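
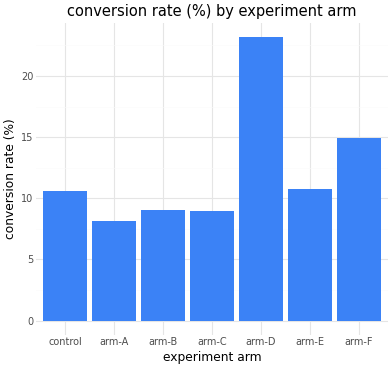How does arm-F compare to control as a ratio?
≈ 1.4×

arm-F ≈ 14, control ≈ 10; 14/10 ≈ 1.4.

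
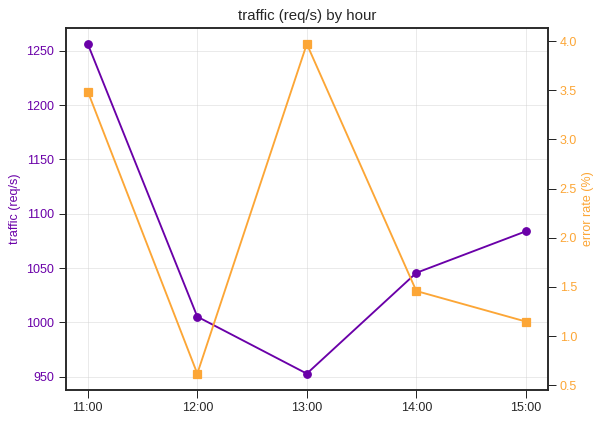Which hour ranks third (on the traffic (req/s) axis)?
Top 4 (on the traffic (req/s) axis): 11:00 ≈ 1250, 15:00 ≈ 1100, 14:00 ≈ 1050, 12:00 ≈ 1000.

14:00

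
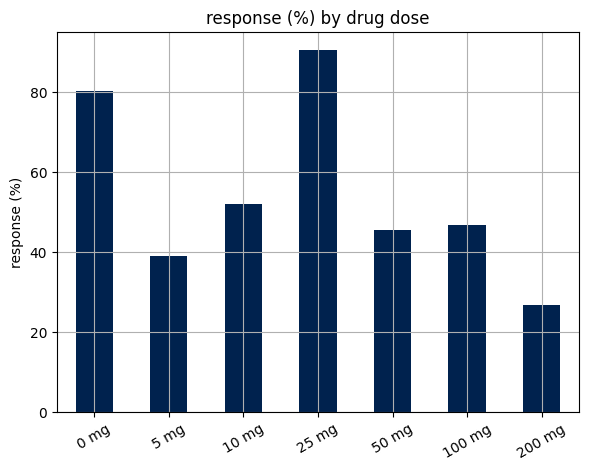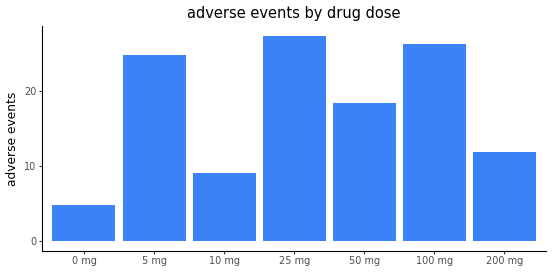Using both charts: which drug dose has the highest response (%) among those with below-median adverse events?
Chart 2 median adverse events ≈ 20; below-median drug doses: 0 mg, 10 mg, 200 mg. Among those, 0 mg has the highest response (%) (≈ 80).

0 mg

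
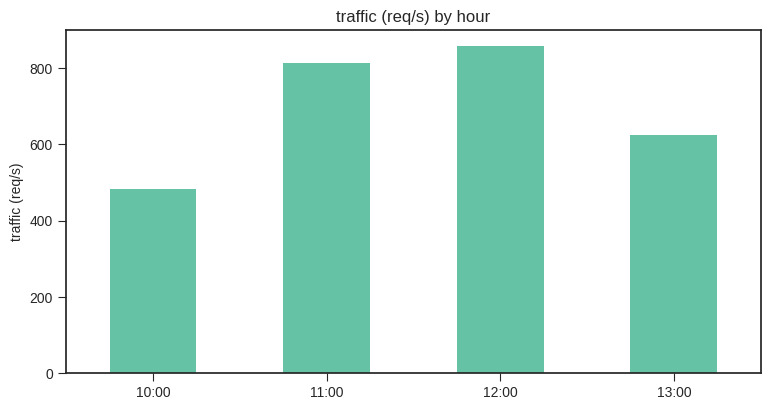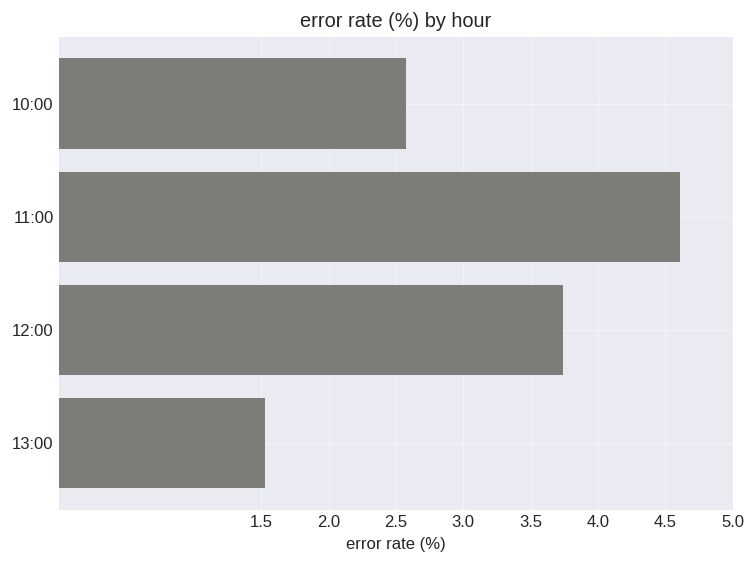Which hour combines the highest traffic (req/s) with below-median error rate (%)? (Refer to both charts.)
13:00

Chart 2 median error rate (%) ≈ 3; below-median hours: 10:00, 13:00. Among those, 13:00 has the highest traffic (req/s) (≈ 600).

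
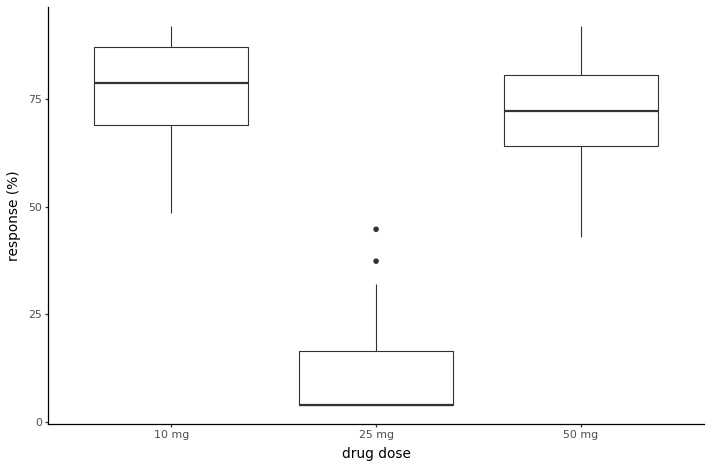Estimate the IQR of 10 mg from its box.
≈ 20

Q3 ≈ 90, Q1 ≈ 70; IQR ≈ 20.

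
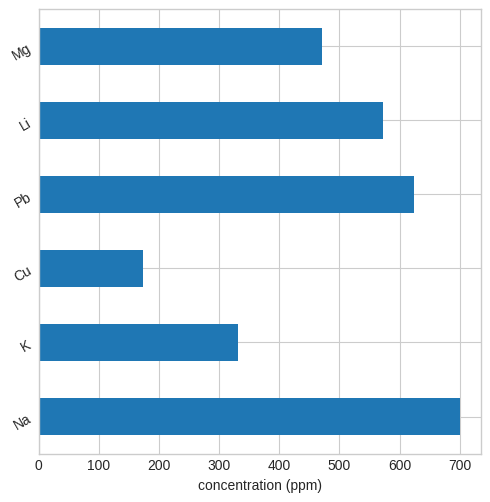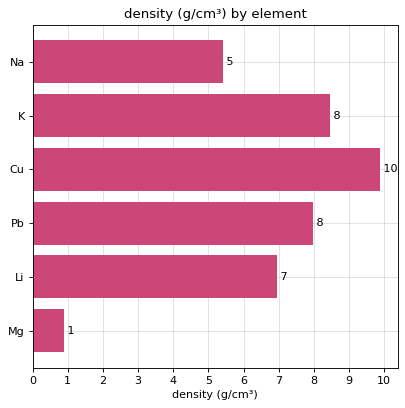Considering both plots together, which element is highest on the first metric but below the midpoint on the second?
Chart 2 median density (g/cm³) ≈ 7; below-median elements: Na, Li, Mg. Among those, Na has the highest concentration (ppm) (≈ 700).

Na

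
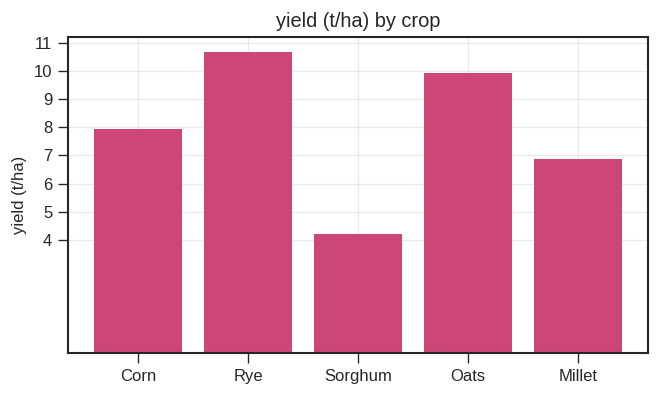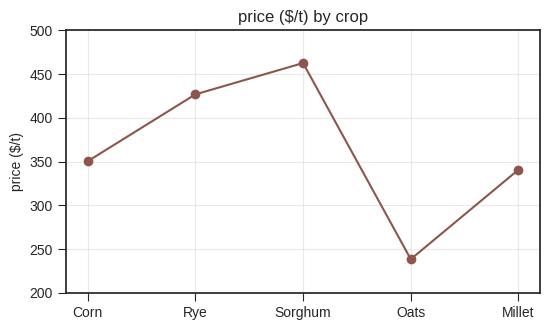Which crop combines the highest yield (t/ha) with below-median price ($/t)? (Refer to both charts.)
Oats

Chart 2 median price ($/t) ≈ 350; below-median crops: Oats, Millet. Among those, Oats has the highest yield (t/ha) (≈ 10).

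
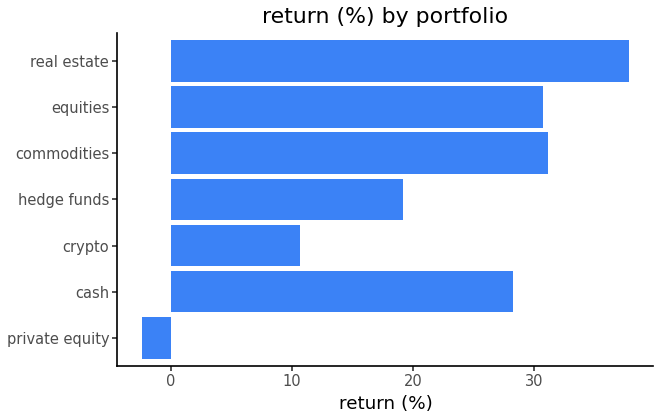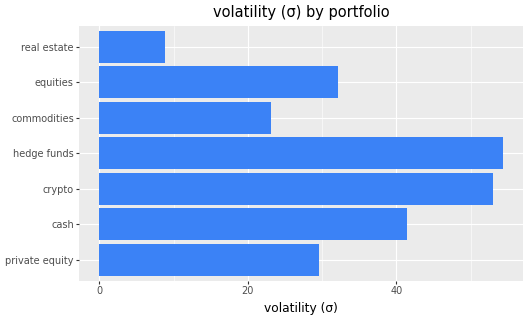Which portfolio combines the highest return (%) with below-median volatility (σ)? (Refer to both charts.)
real estate

Chart 2 median volatility (σ) ≈ 30; below-median portfolios: private equity, commodities, real estate. Among those, real estate has the highest return (%) (≈ 40).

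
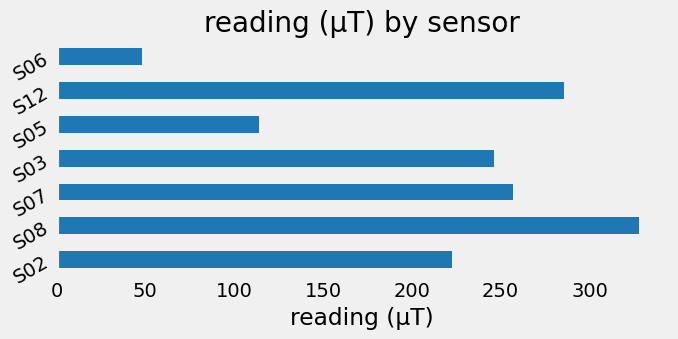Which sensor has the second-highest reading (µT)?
S12

Top 3: S08 ≈ 350, S12 ≈ 300, S07 ≈ 250.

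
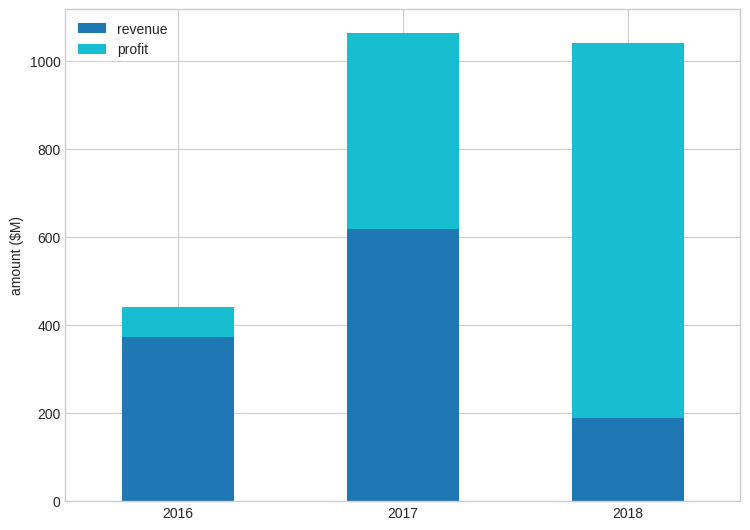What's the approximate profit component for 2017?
profit top ≈ 1100, bottom ≈ 600; segment ≈ 500.

≈ 500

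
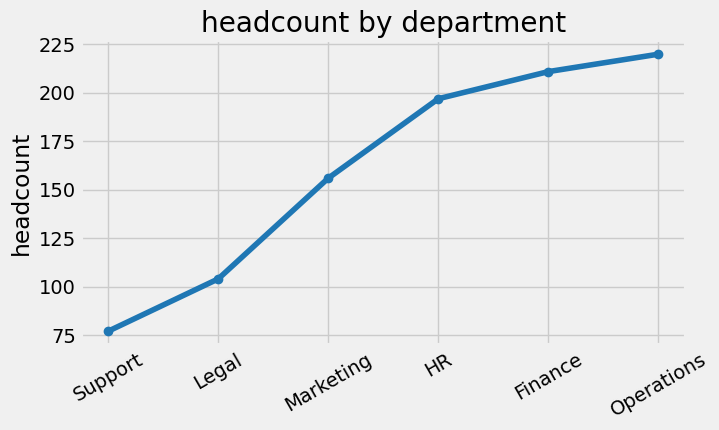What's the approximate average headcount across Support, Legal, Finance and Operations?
≈ 155

(80 + 100 + 220 + 220) / 4 ≈ 155.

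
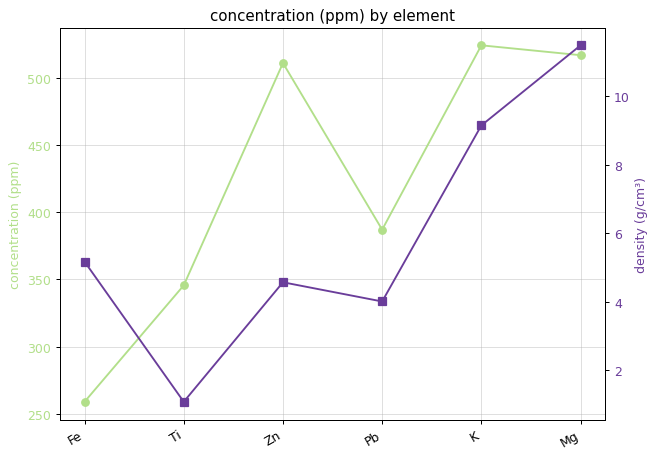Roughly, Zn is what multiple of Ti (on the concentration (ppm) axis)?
Zn ≈ 500, Ti ≈ 350; 500/350 ≈ 1.43.

≈ 1.43×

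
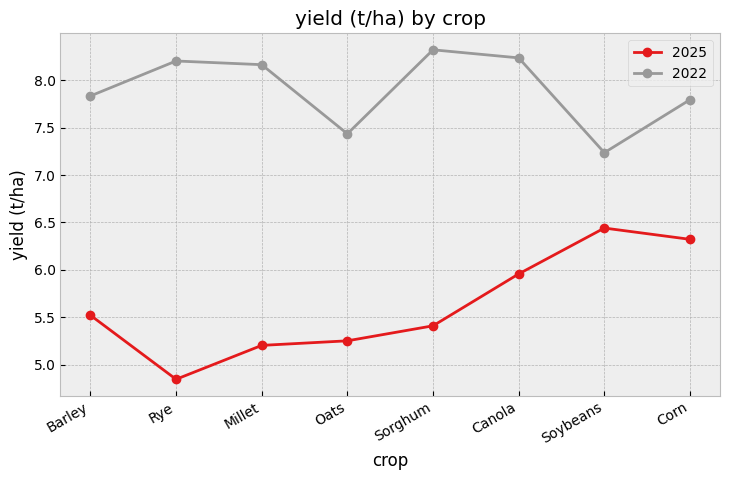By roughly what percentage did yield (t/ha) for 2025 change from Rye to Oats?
≈ +10%

Rye ≈ 5.0, Oats ≈ 5.5; (5.5 − 5.0) / 5.0 ≈ +10%.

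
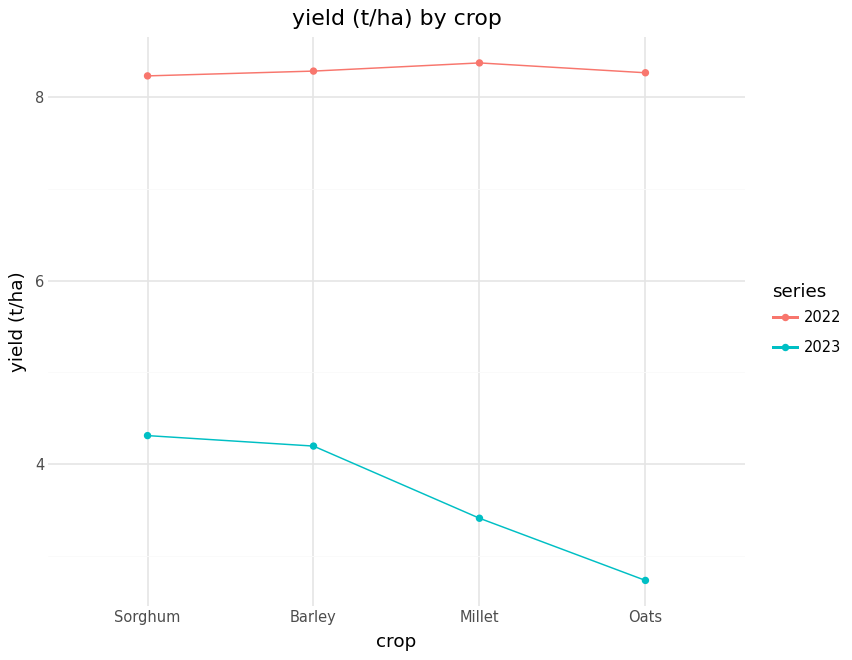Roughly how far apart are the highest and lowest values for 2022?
Max Millet ≈ 8.5, min Sorghum ≈ 8.0; range ≈ 0.5.

≈ 0.5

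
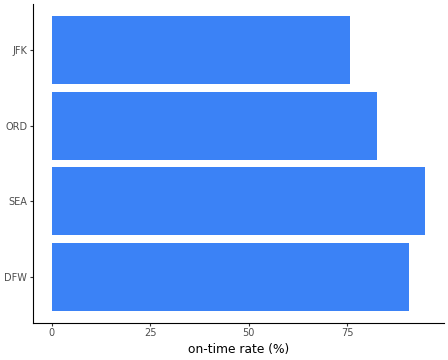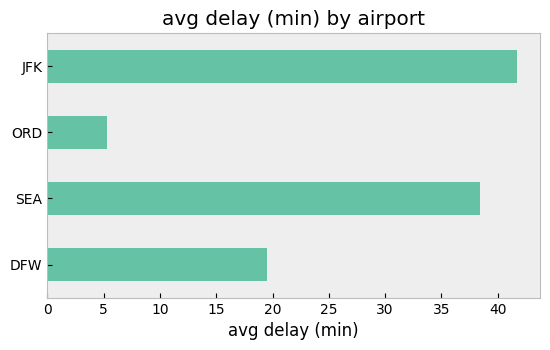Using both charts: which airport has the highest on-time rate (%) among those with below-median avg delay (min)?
Chart 2 median avg delay (min) ≈ 30; below-median airports: DFW, ORD. Among those, DFW has the highest on-time rate (%) (≈ 90).

DFW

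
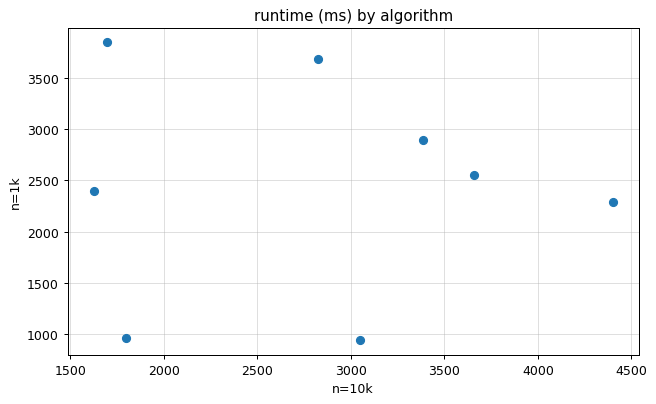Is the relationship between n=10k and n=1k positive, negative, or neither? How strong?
Points are roughly uncorrelated; weak (|r| ≈ 0.0).

no clear correlation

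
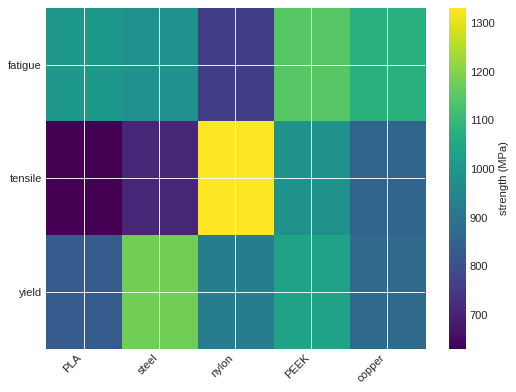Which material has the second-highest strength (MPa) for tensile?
Top 3 for tensile: nylon ≈ 1300, PEEK ≈ 1000, copper ≈ 900.

PEEK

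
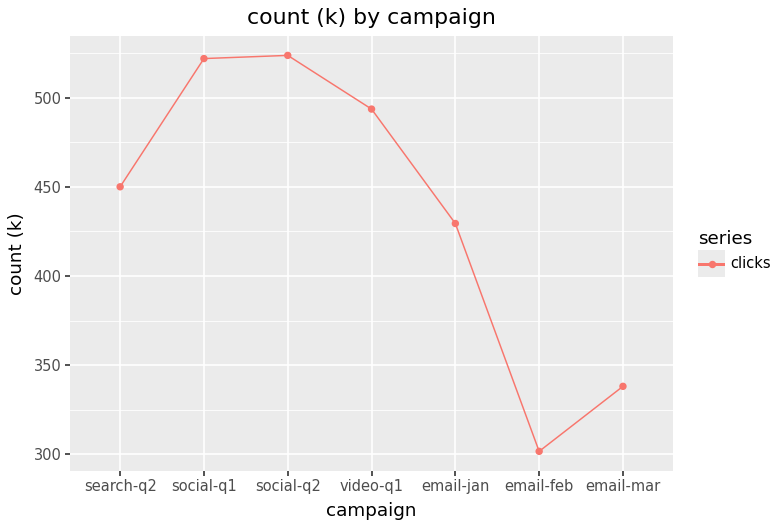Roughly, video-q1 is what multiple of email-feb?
video-q1 ≈ 500, email-feb ≈ 300; 500/300 ≈ 1.67.

≈ 1.67×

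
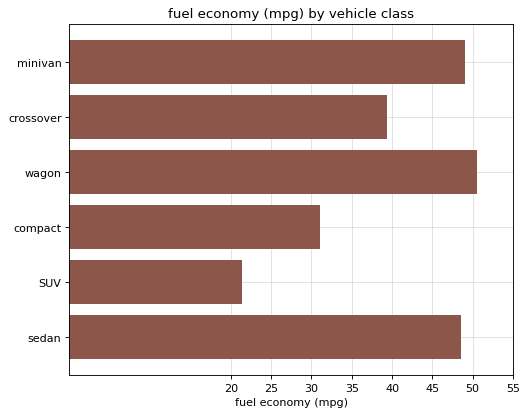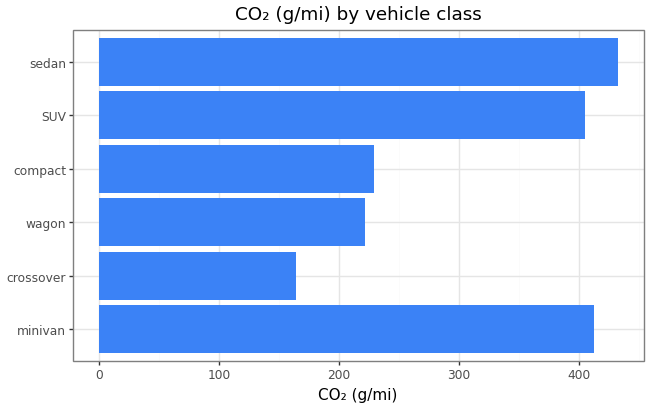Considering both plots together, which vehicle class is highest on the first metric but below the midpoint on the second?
wagon

Chart 2 median CO₂ (g/mi) ≈ 300; below-median vehicle classes: crossover, wagon, compact. Among those, wagon has the highest fuel economy (mpg) (≈ 50).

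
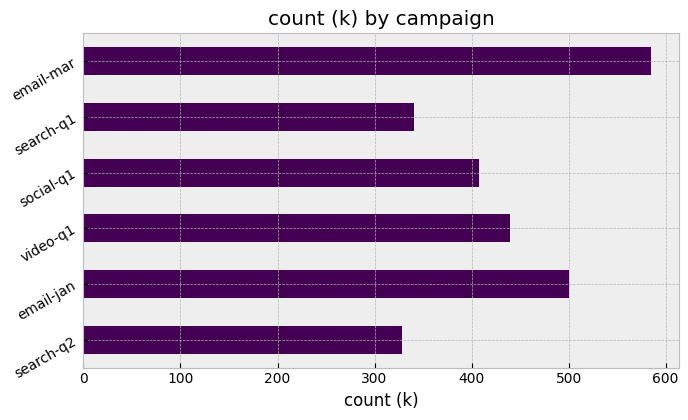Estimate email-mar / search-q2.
email-mar ≈ 600, search-q2 ≈ 350; 600/350 ≈ 1.71.

≈ 1.71×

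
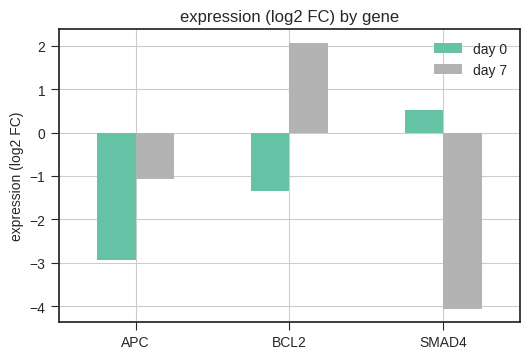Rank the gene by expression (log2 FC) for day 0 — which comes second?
Top 3 for day 0: SMAD4 ≈ 1, BCL2 ≈ -1, APC ≈ -3.

BCL2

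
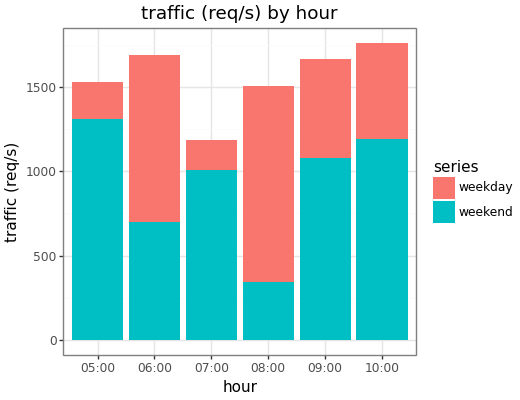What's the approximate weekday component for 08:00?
≈ 1200

weekday top ≈ 1600, bottom ≈ 400; segment ≈ 1200.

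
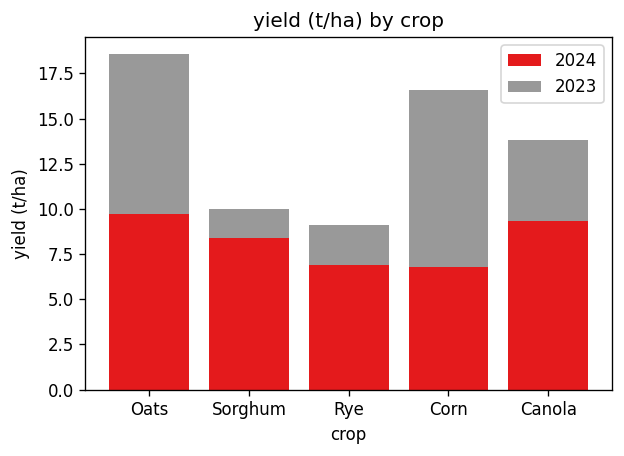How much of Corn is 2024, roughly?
≈ 6

2024 top ≈ 6, bottom ≈ 0; segment ≈ 6.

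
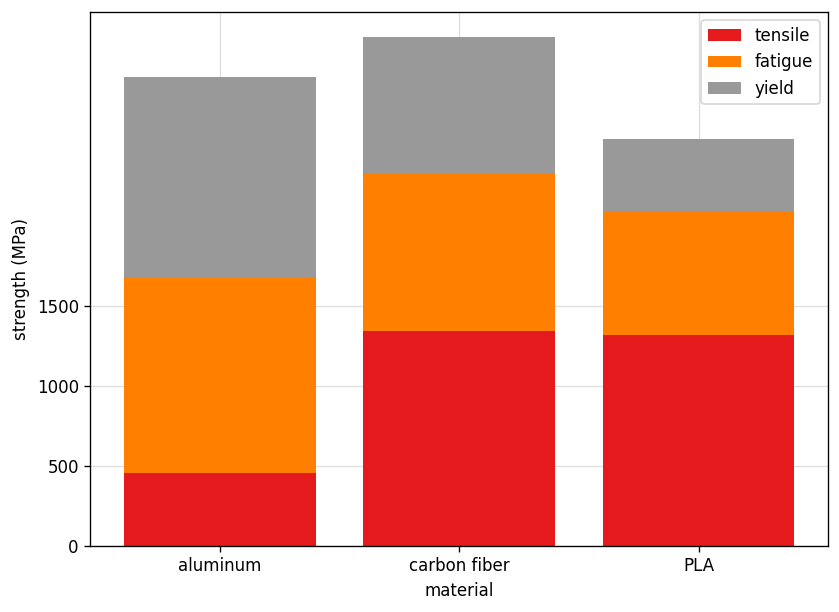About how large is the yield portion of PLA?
yield top ≈ 2500, bottom ≈ 2000; segment ≈ 500.

≈ 500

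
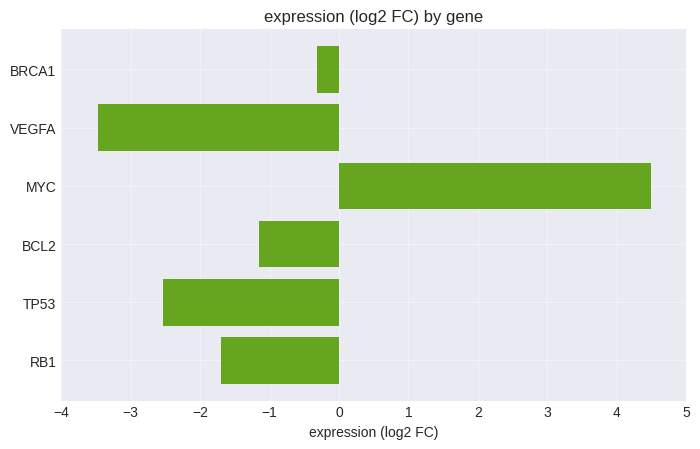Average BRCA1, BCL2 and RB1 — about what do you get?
(0 + -1 + -2) / 3 ≈ -1.

≈ -1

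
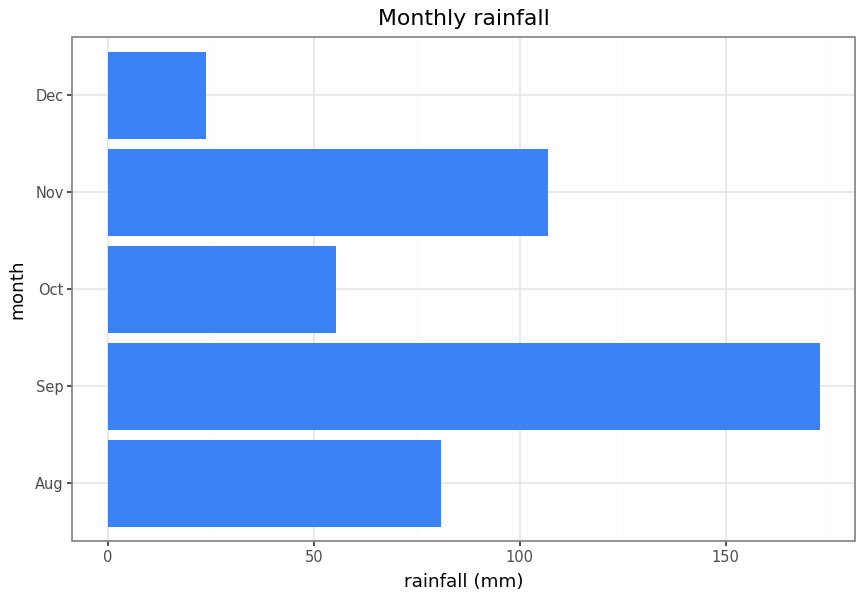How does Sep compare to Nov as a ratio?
Sep ≈ 180, Nov ≈ 100; 180/100 ≈ 1.8.

≈ 1.8×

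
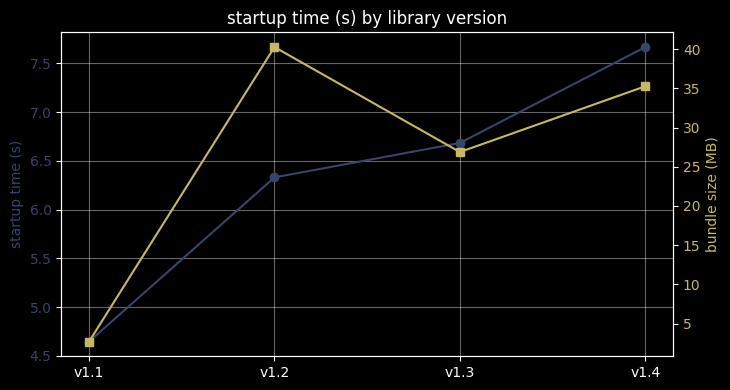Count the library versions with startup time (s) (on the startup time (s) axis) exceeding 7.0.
1

Above 7.0: v1.4.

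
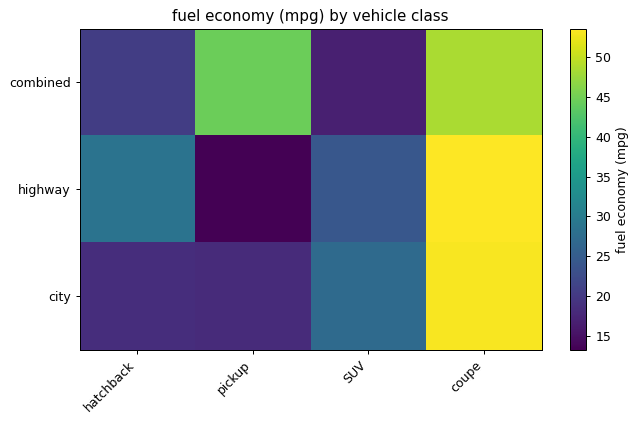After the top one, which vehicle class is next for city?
Top 3 for city: coupe ≈ 55, SUV ≈ 25, hatchback ≈ 20.

SUV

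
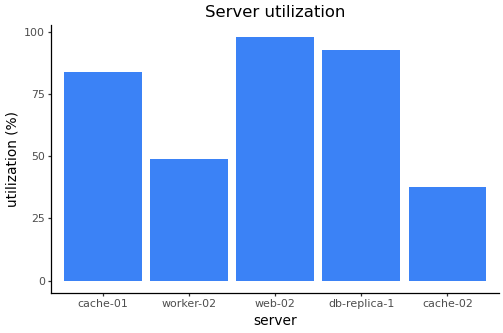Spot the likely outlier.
cache-02

cache-02 ≈ 40; the rest sit between ≈ 50 and ≈ 100.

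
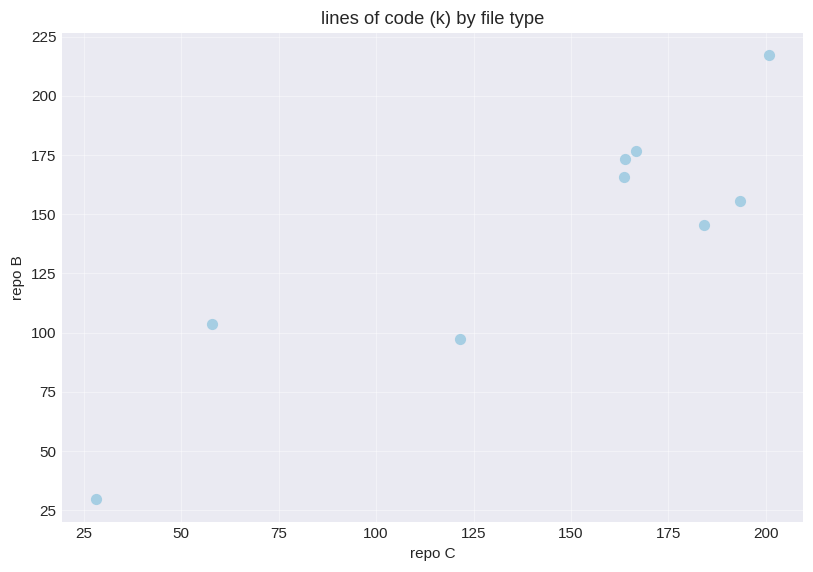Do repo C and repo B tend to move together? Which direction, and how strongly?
positive, strong

Points are positively correlated; strong (|r| ≈ 0.9).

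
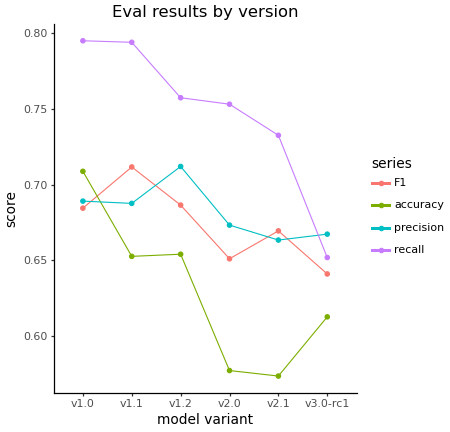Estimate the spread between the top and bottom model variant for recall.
≈ 0.14

Max v1.0 ≈ 0.80, min v3.0-rc1 ≈ 0.66; range ≈ 0.14.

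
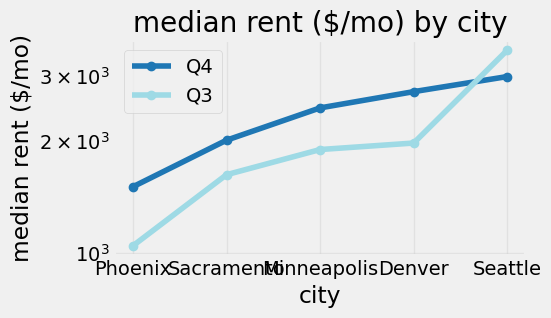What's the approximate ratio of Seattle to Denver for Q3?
≈ 1.75×

Seattle ≈ 3500, Denver ≈ 2000; 3500/2000 ≈ 1.75.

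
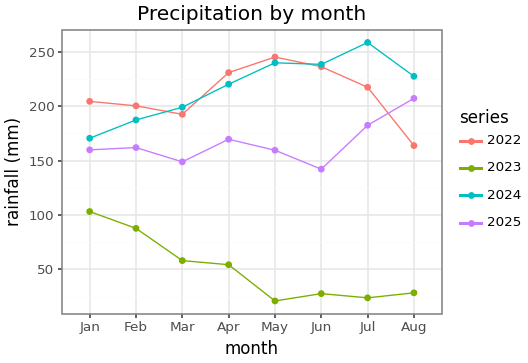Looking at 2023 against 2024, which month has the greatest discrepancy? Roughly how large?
Jul: 2023 ≈ 20, 2024 ≈ 260 → gap ≈ 240. Next-largest (May) is only ≈ 220.

Jul, ≈ 240 mm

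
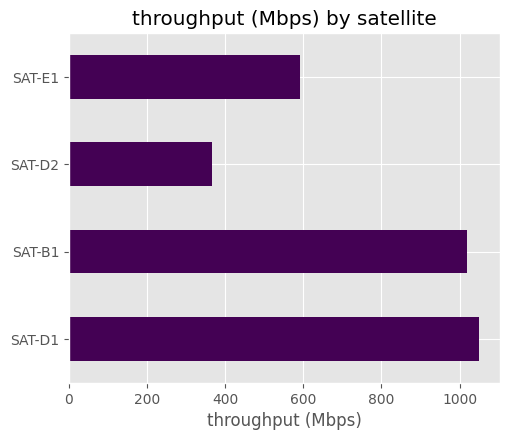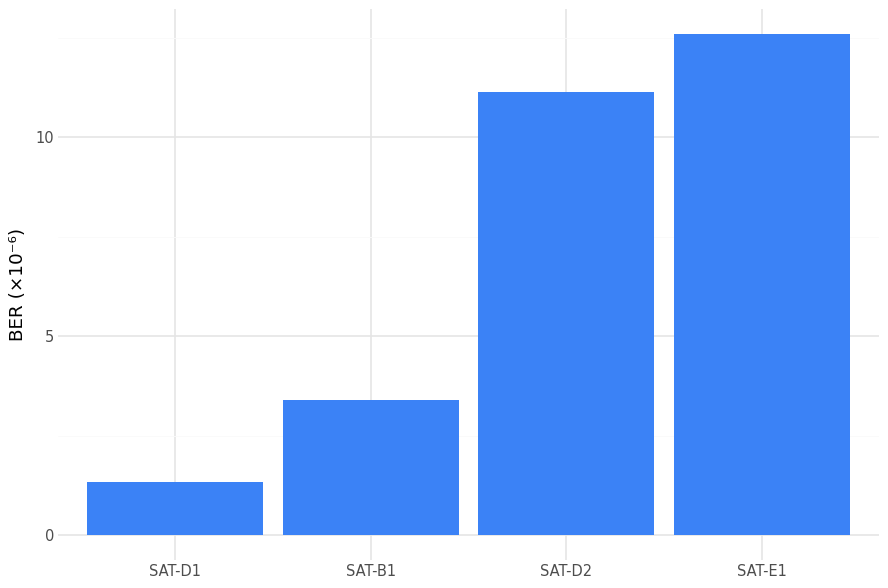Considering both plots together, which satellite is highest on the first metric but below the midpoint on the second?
Chart 2 median BER (×10⁻⁶) ≈ 8; below-median satellites: SAT-D1, SAT-B1. Among those, SAT-D1 has the highest throughput (Mbps) (≈ 1100).

SAT-D1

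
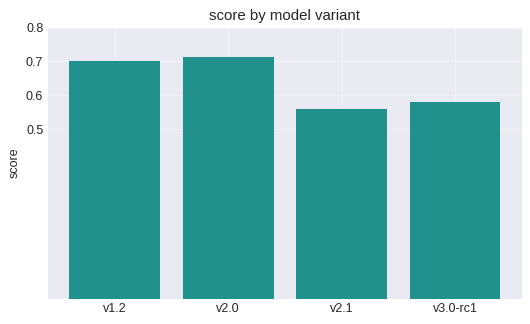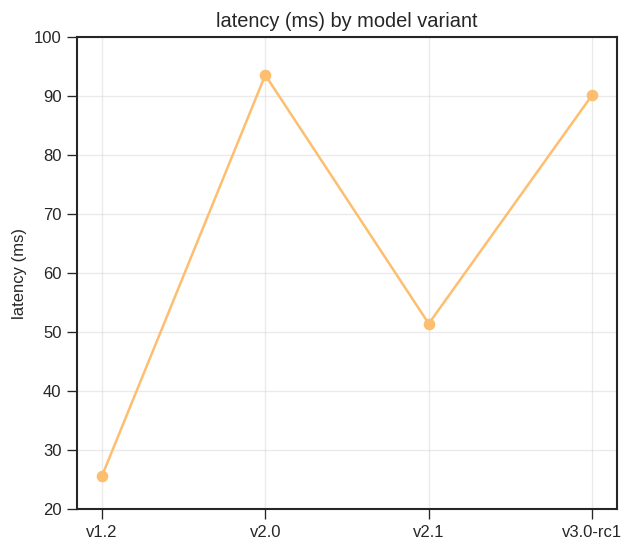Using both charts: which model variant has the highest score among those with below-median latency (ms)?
v1.2

Chart 2 median latency (ms) ≈ 70; below-median model variants: v1.2, v2.1. Among those, v1.2 has the highest score (≈ 0.7).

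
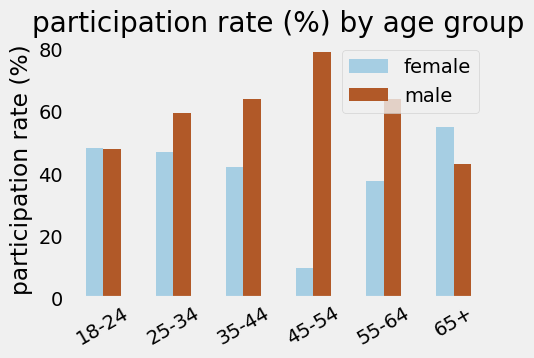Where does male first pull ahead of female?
25-34

18-24: male ≈ 50 vs female ≈ 50 (not yet); 25-34: male ≈ 60 vs female ≈ 50 (first crossover).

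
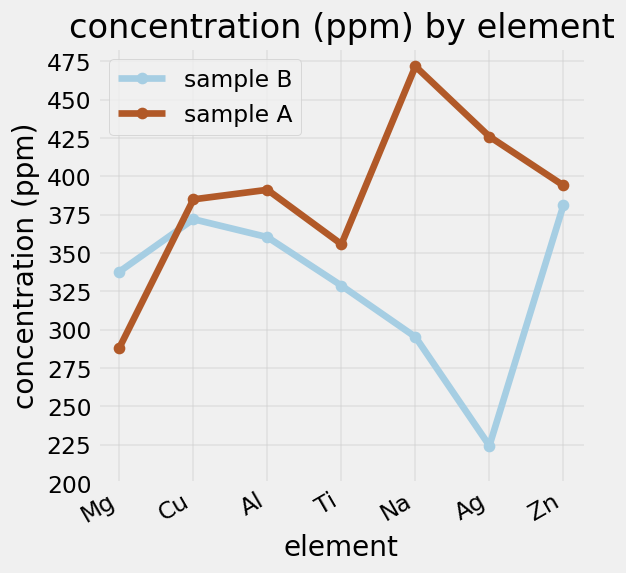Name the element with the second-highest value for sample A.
Top 3 for sample A: Na ≈ 475, Ag ≈ 425, Zn ≈ 400.

Ag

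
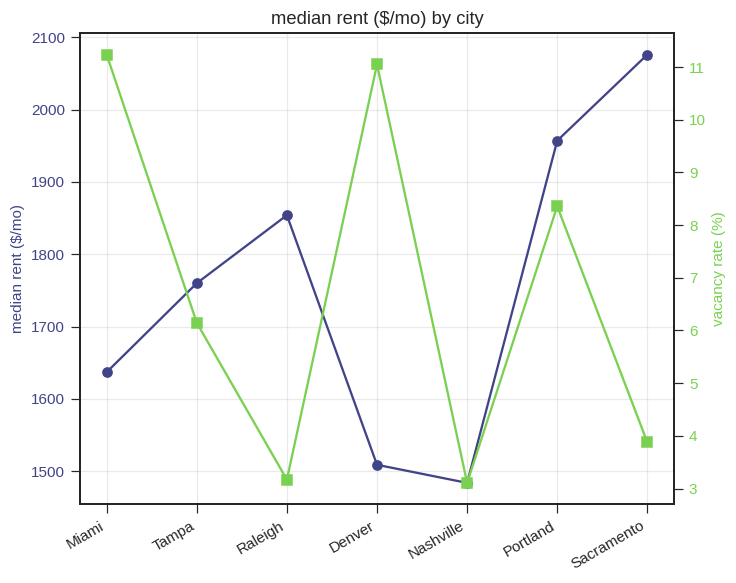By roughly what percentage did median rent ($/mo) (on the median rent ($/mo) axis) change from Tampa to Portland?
Tampa ≈ 1750, Portland ≈ 1950; (1950 − 1750) / 1750 ≈ +11.4%.

≈ +11.4%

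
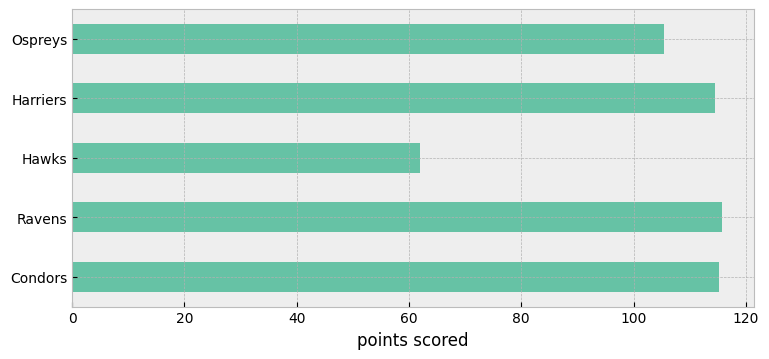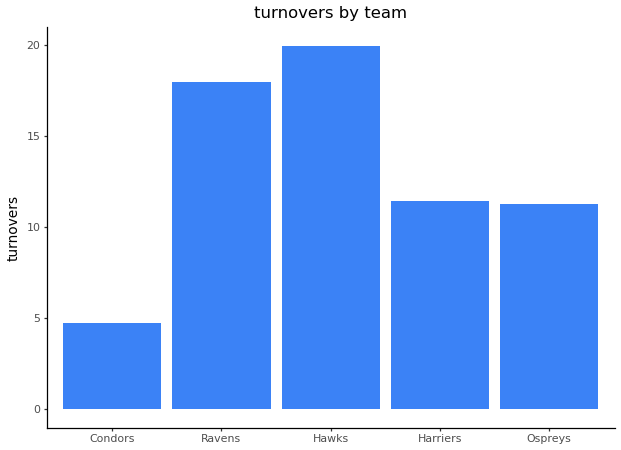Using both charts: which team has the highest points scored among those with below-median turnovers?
Chart 2 median turnovers ≈ 12; below-median teams: Condors, Ospreys. Among those, Condors has the highest points scored (≈ 120).

Condors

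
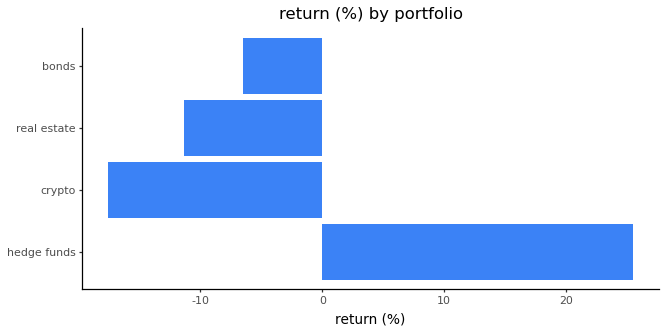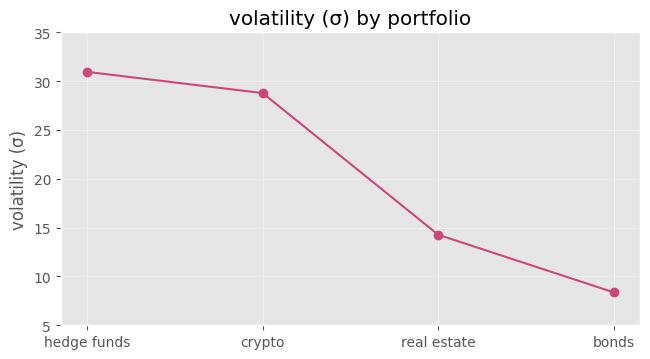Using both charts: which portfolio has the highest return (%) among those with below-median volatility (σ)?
Chart 2 median volatility (σ) ≈ 20; below-median portfolios: real estate, bonds. Among those, bonds has the highest return (%) (≈ -5).

bonds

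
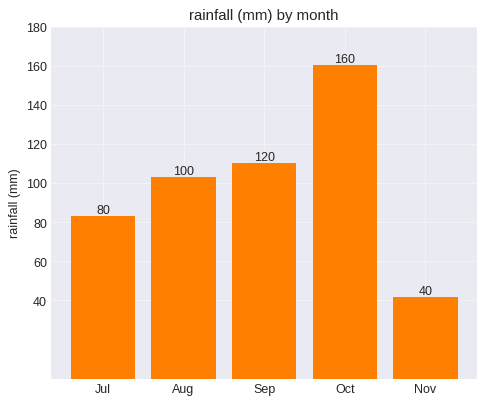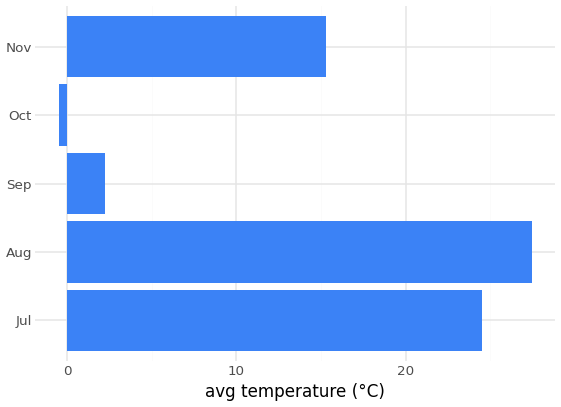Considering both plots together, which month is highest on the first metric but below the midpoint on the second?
Chart 2 median avg temperature (°C) ≈ 15; below-median months: Sep, Oct. Among those, Oct has the highest rainfall (mm) (≈ 160).

Oct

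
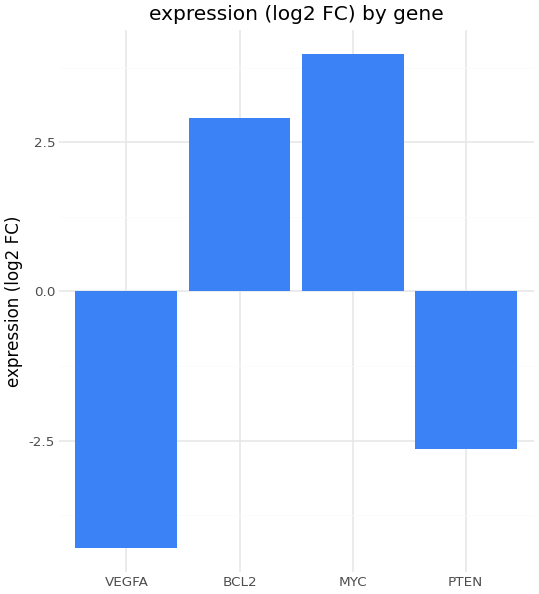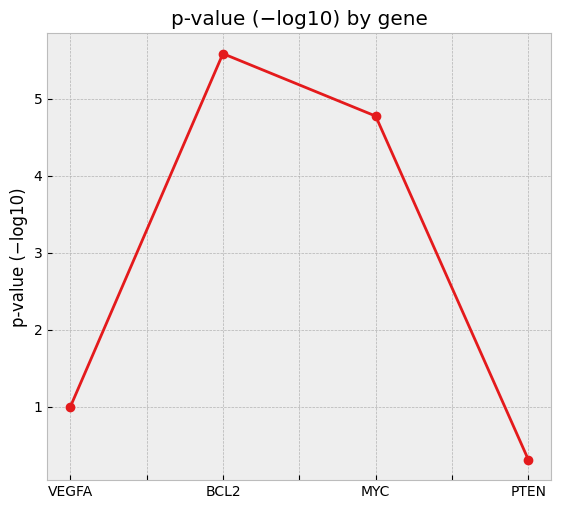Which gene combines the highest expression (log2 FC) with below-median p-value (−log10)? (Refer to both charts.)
Chart 2 median p-value (−log10) ≈ 3; below-median genes: VEGFA, PTEN. Among those, PTEN has the highest expression (log2 FC) (≈ -2.5).

PTEN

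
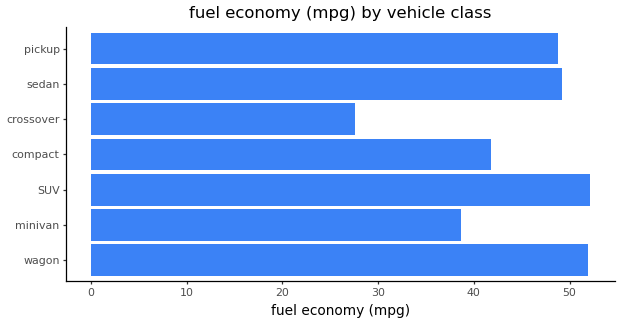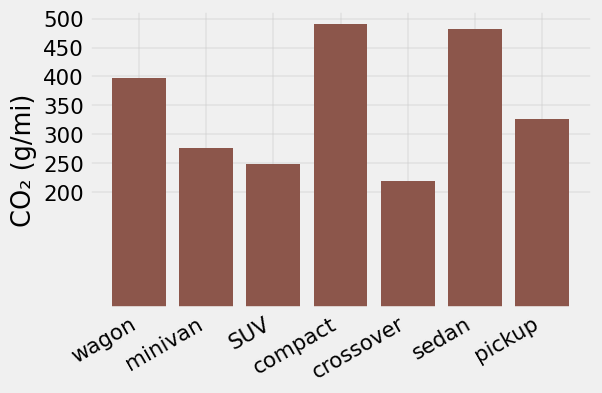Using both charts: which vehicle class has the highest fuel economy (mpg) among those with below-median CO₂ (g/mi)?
Chart 2 median CO₂ (g/mi) ≈ 350; below-median vehicle classes: minivan, SUV, crossover. Among those, SUV has the highest fuel economy (mpg) (≈ 50).

SUV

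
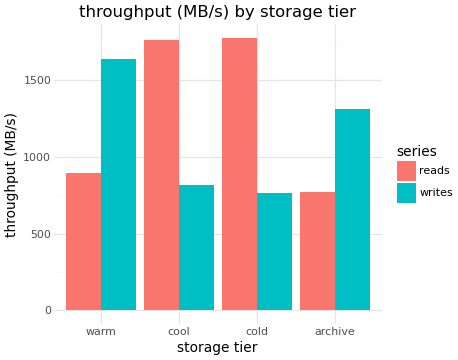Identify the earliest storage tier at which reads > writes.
cool

warm: reads ≈ 800 vs writes ≈ 1600 (not yet); cool: reads ≈ 1800 vs writes ≈ 800 (first crossover).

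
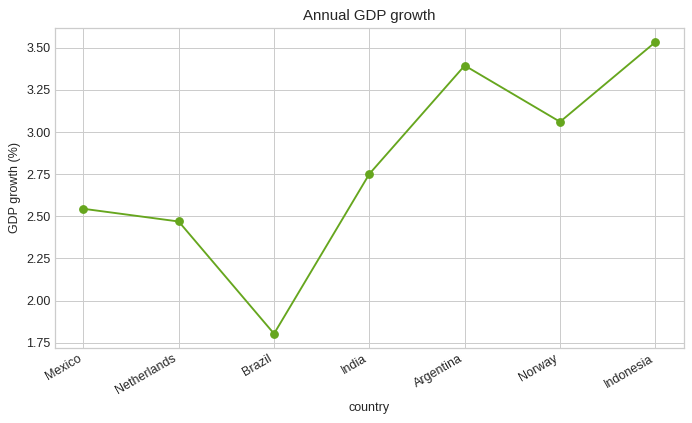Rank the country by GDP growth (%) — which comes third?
Norway

Top 4: Indonesia ≈ 3.6, Argentina ≈ 3.4, Norway ≈ 3.0, India ≈ 2.8.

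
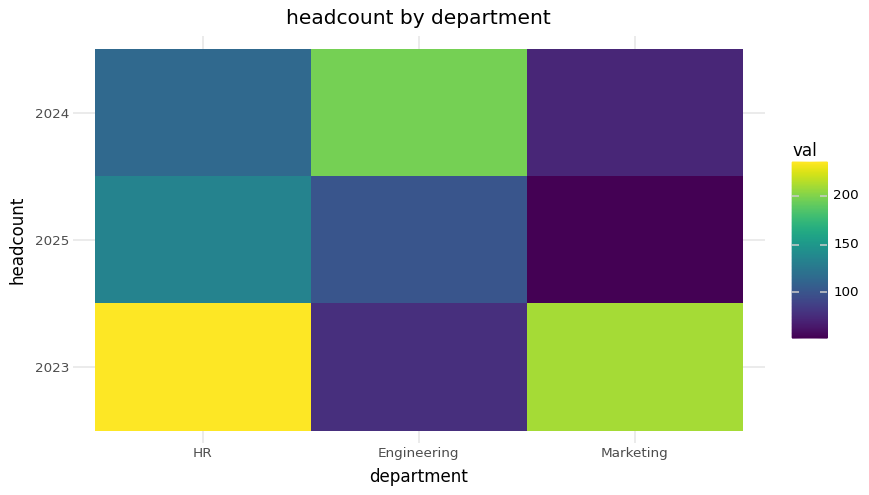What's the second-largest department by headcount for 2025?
Engineering

Top 3 for 2025: HR ≈ 140, Engineering ≈ 100, Marketing ≈ 60.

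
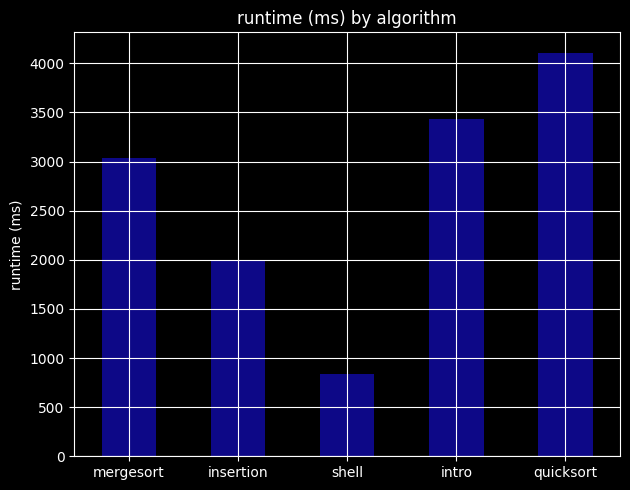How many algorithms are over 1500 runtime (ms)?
Above 1500: mergesort, insertion, intro, quicksort.

4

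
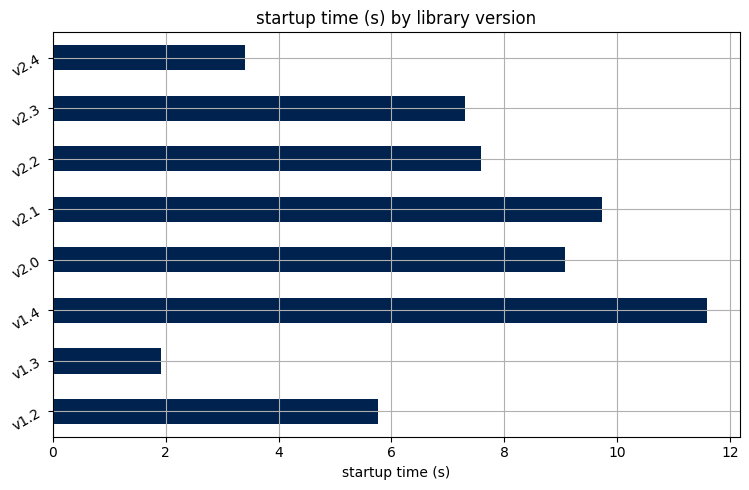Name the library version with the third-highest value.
v2.0

Top 4: v1.4 ≈ 12, v2.1 ≈ 10, v2.0 ≈ 9, v2.2 ≈ 8.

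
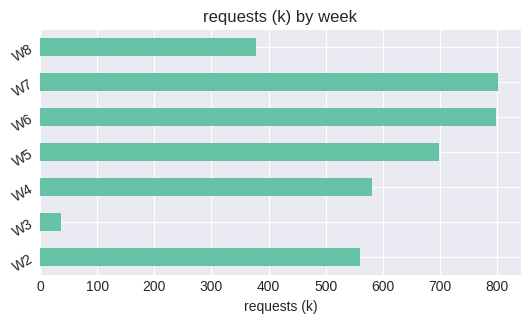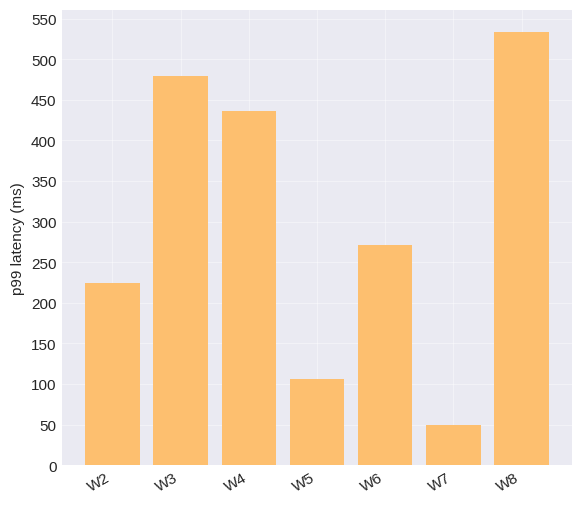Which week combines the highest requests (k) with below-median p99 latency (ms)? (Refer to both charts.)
Chart 2 median p99 latency (ms) ≈ 250; below-median weeks: W2, W5, W7. Among those, W7 has the highest requests (k) (≈ 800).

W7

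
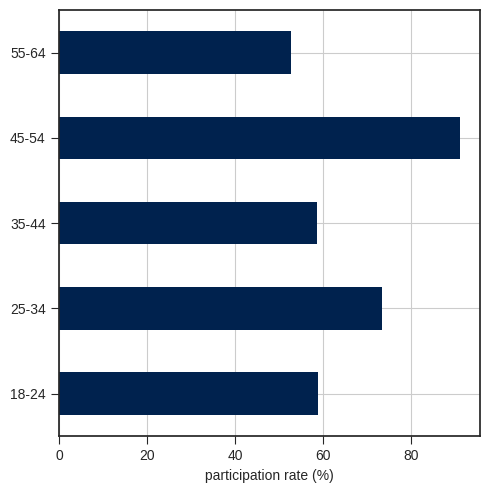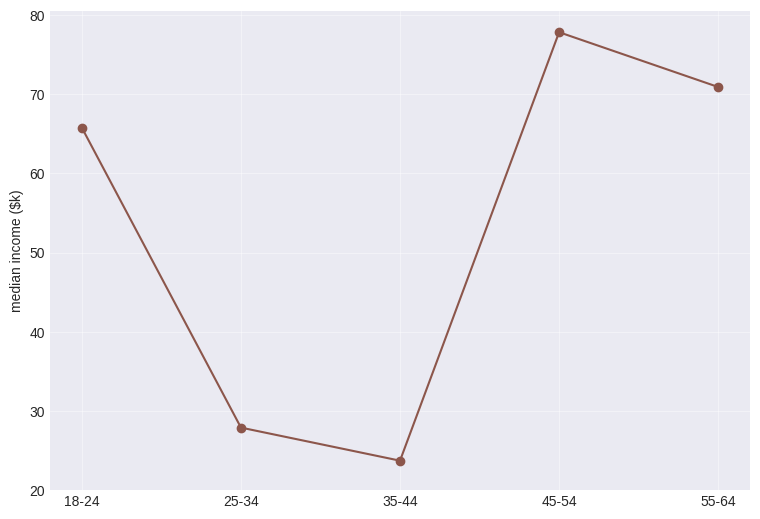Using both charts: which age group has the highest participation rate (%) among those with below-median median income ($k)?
25-34

Chart 2 median median income ($k) ≈ 70; below-median age groups: 25-34, 35-44. Among those, 25-34 has the highest participation rate (%) (≈ 70).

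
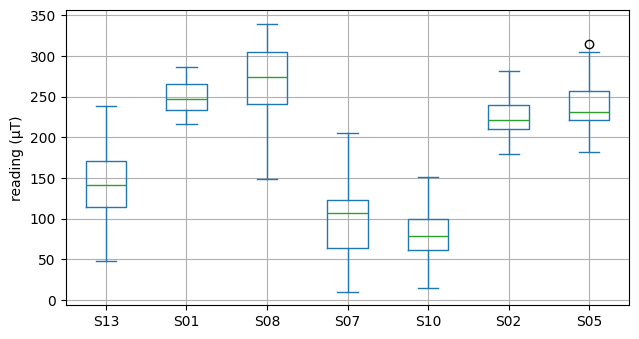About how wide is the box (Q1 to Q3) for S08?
Q3 ≈ 300, Q1 ≈ 240; IQR ≈ 60.

≈ 60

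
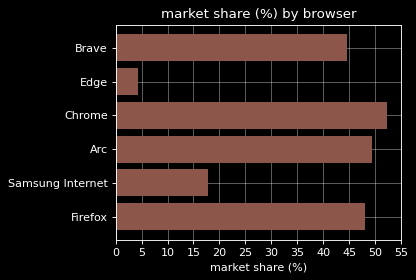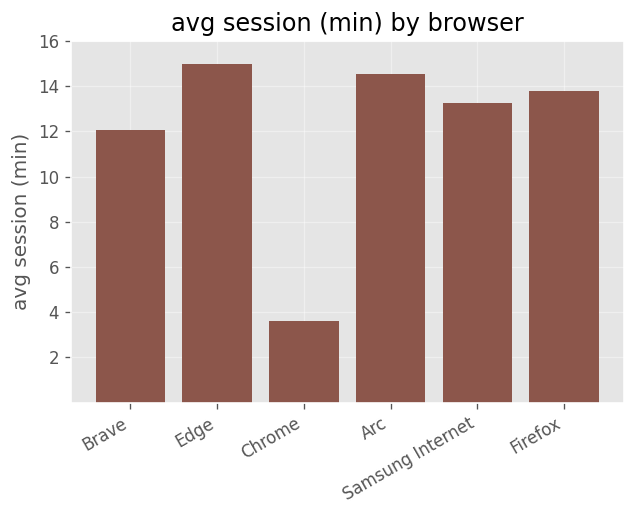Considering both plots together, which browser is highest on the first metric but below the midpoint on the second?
Chart 2 median avg session (min) ≈ 14; below-median browsers: Brave, Chrome, Samsung Internet. Among those, Chrome has the highest market share (%) (≈ 50).

Chrome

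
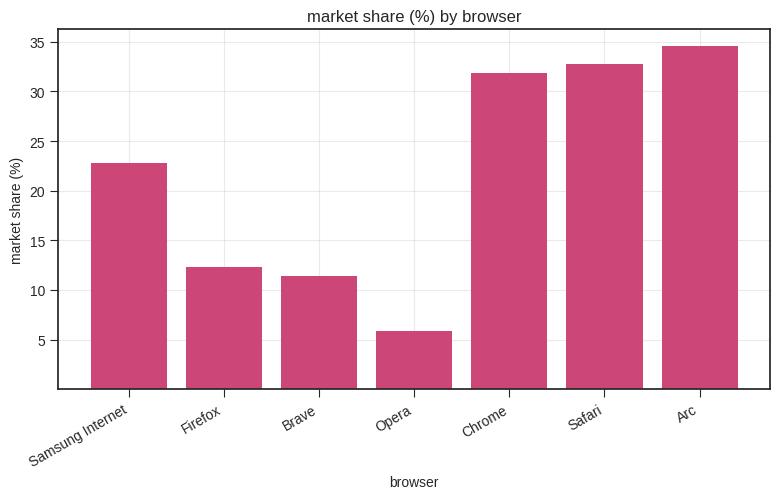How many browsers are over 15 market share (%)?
4

Above 15: Samsung Internet, Chrome, Safari, Arc.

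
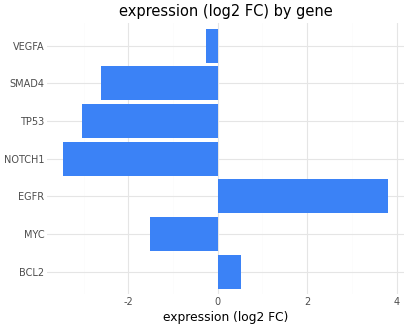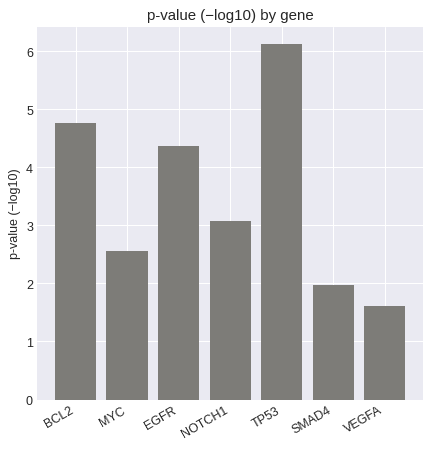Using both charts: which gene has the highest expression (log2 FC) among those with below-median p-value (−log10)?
VEGFA

Chart 2 median p-value (−log10) ≈ 3; below-median genes: MYC, SMAD4, VEGFA. Among those, VEGFA has the highest expression (log2 FC) (≈ -0.5).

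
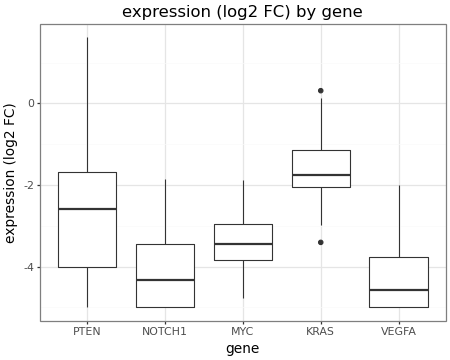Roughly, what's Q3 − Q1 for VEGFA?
≈ 1.0

Q3 ≈ -4.0, Q1 ≈ -5.0; IQR ≈ 1.0.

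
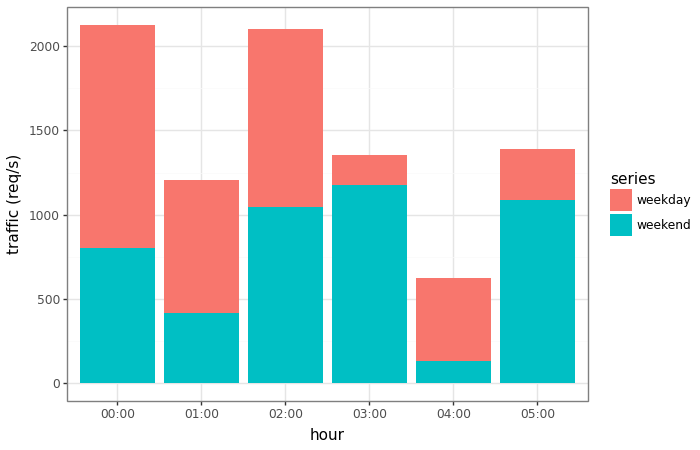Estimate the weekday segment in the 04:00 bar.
≈ 400

weekday top ≈ 600, bottom ≈ 200; segment ≈ 400.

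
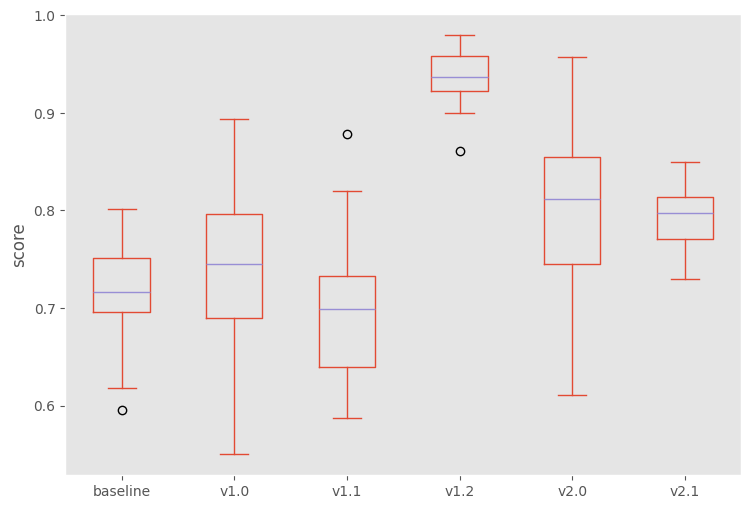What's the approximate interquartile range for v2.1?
Q3 ≈ 0.82, Q1 ≈ 0.78; IQR ≈ 0.04.

≈ 0.04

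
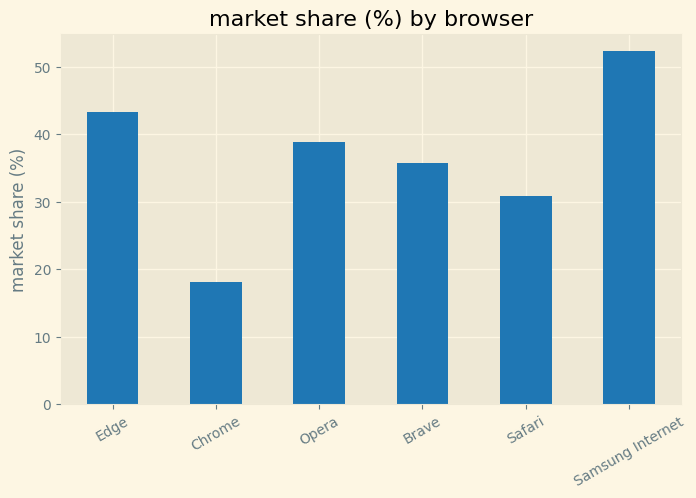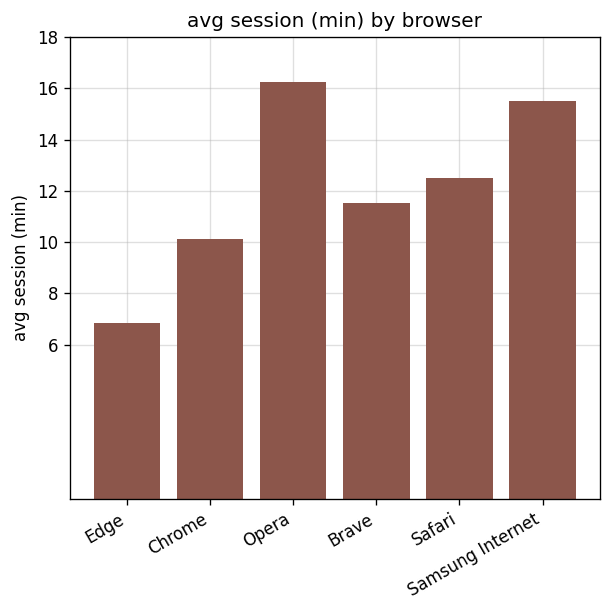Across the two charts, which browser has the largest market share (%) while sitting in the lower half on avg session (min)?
Edge

Chart 2 median avg session (min) ≈ 12; below-median browsers: Edge, Chrome, Brave. Among those, Edge has the highest market share (%) (≈ 45).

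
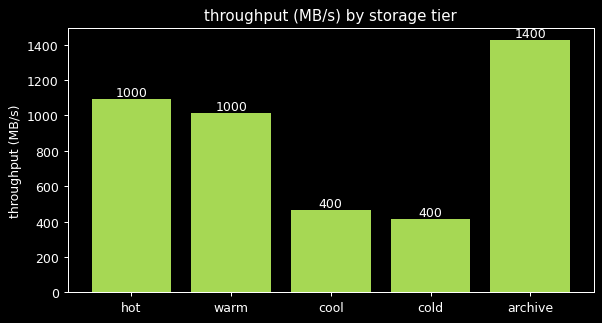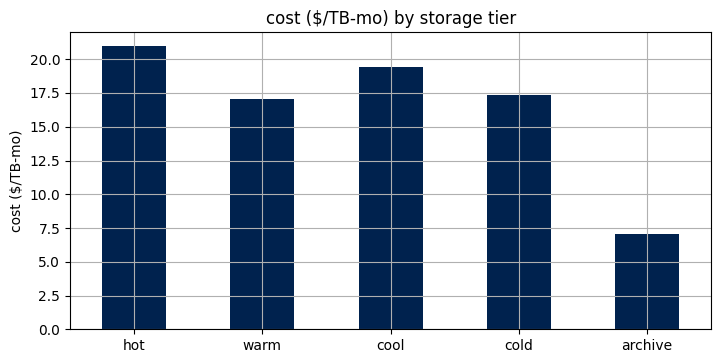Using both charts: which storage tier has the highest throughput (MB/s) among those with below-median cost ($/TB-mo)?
archive

Chart 2 median cost ($/TB-mo) ≈ 18; below-median storage tiers: warm, archive. Among those, archive has the highest throughput (MB/s) (≈ 1400).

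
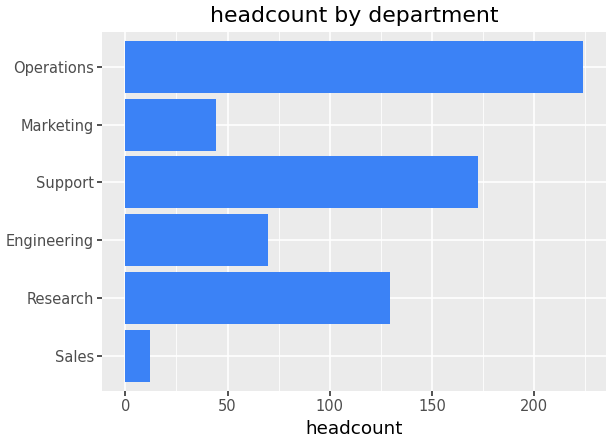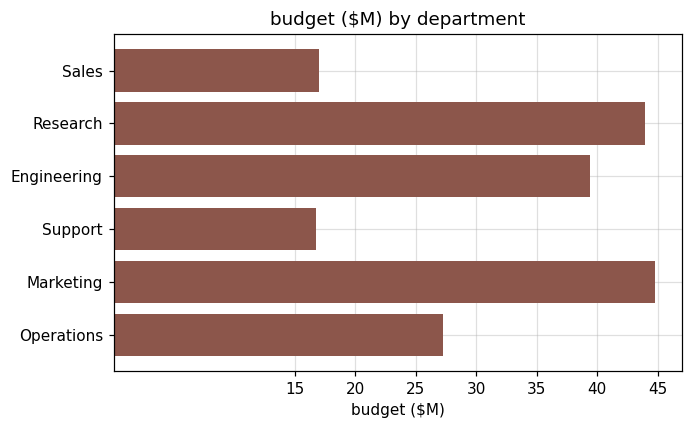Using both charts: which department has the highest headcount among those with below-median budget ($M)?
Chart 2 median budget ($M) ≈ 35; below-median departments: Sales, Support, Operations. Among those, Operations has the highest headcount (≈ 225).

Operations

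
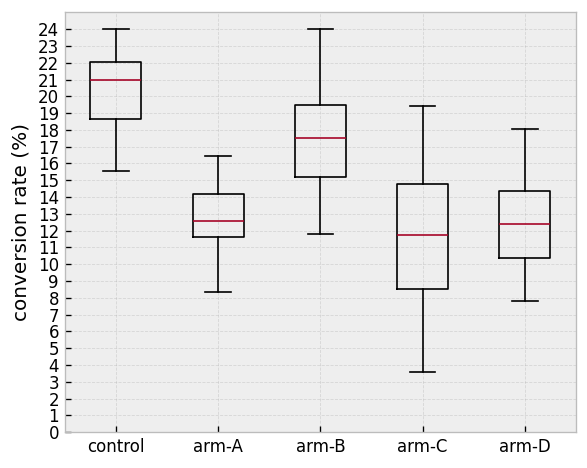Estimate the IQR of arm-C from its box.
≈ 6

Q3 ≈ 15, Q1 ≈ 9; IQR ≈ 6.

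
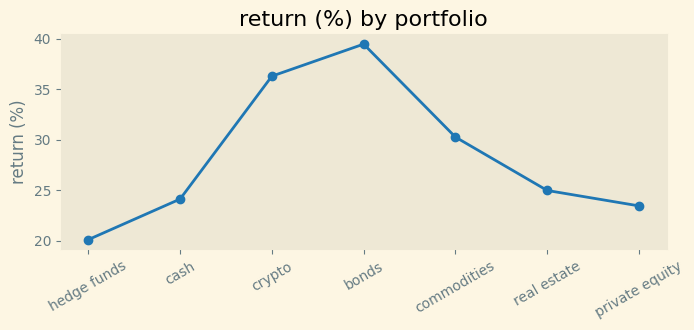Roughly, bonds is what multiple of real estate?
bonds ≈ 40, real estate ≈ 24; 40/24 ≈ 1.67.

≈ 1.67×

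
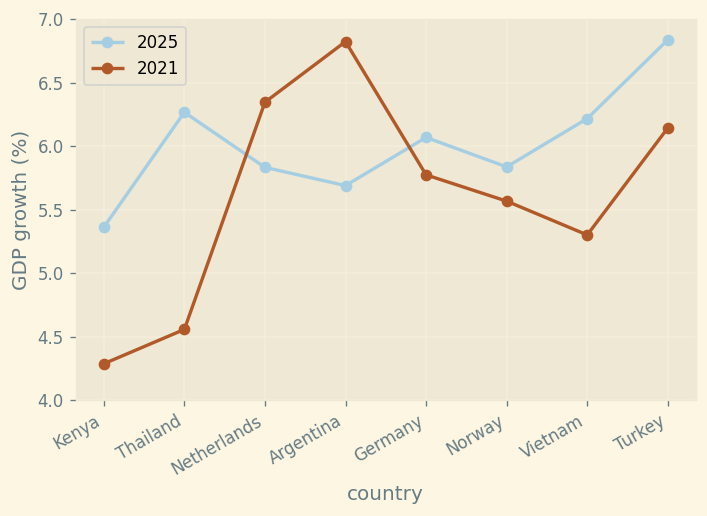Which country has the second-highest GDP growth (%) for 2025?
Thailand

Top 3 for 2025: Turkey ≈ 7.0, Thailand ≈ 6.5, Vietnam ≈ 6.0.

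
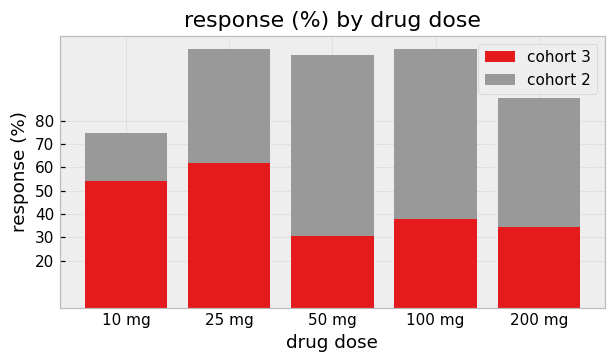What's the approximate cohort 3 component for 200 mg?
≈ 30

cohort 3 top ≈ 30, bottom ≈ 0; segment ≈ 30.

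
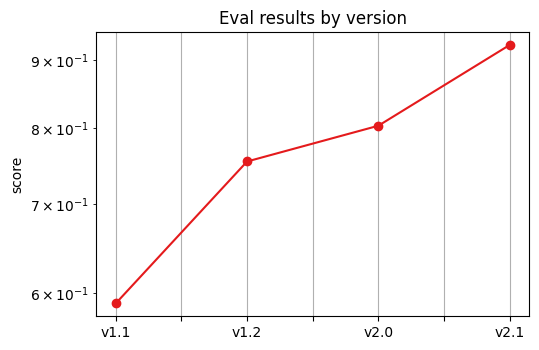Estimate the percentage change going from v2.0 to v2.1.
v2.0 ≈ 0.80, v2.1 ≈ 0.90; (0.90 − 0.80) / 0.80 ≈ +12.5%.

≈ +12.5%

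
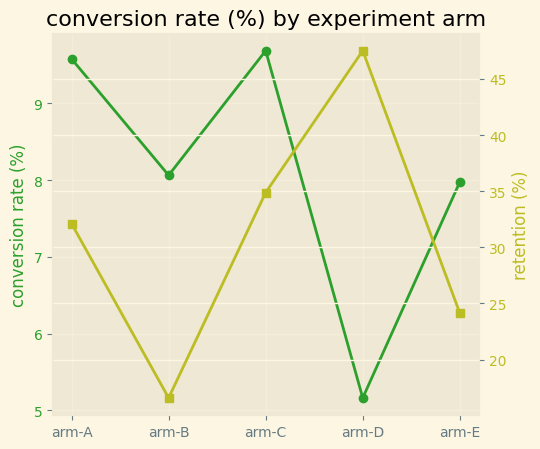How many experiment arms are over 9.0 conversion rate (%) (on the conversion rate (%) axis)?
2

Above 9.0: arm-A, arm-C.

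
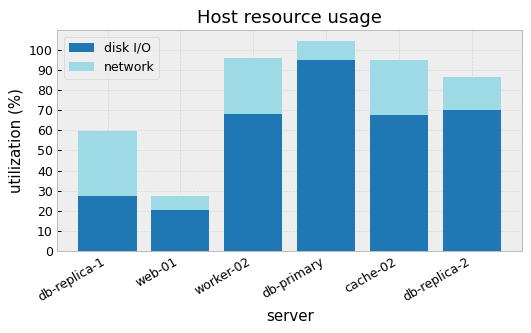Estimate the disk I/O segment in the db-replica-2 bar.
≈ 70

disk I/O top ≈ 70, bottom ≈ 0; segment ≈ 70.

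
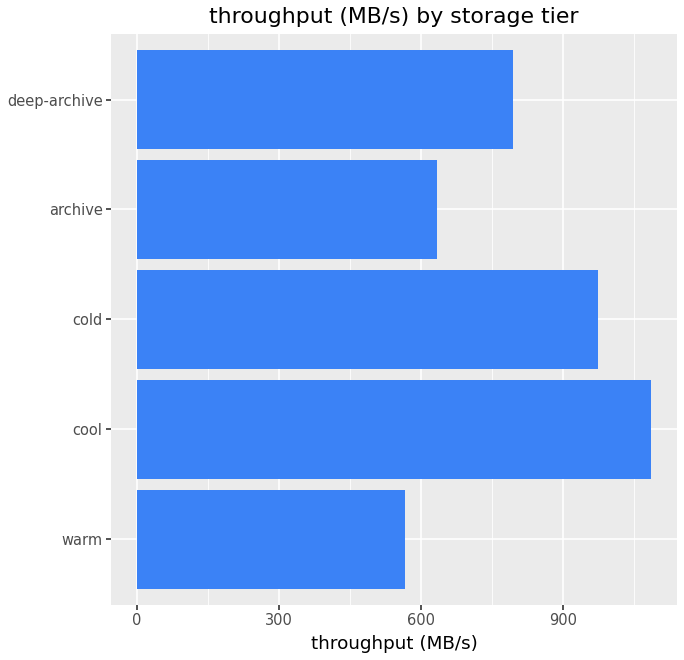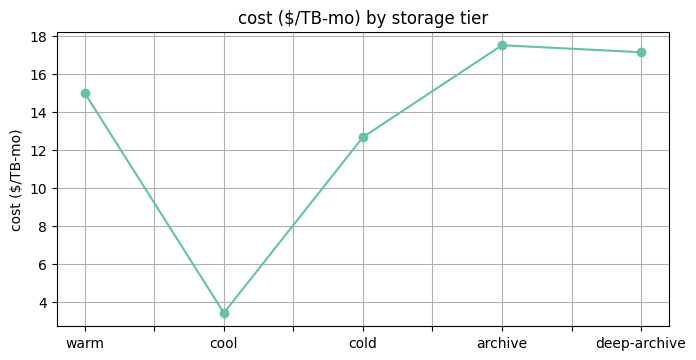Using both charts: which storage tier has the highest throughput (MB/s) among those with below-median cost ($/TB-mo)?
Chart 2 median cost ($/TB-mo) ≈ 14; below-median storage tiers: cool, cold. Among those, cool has the highest throughput (MB/s) (≈ 1100).

cool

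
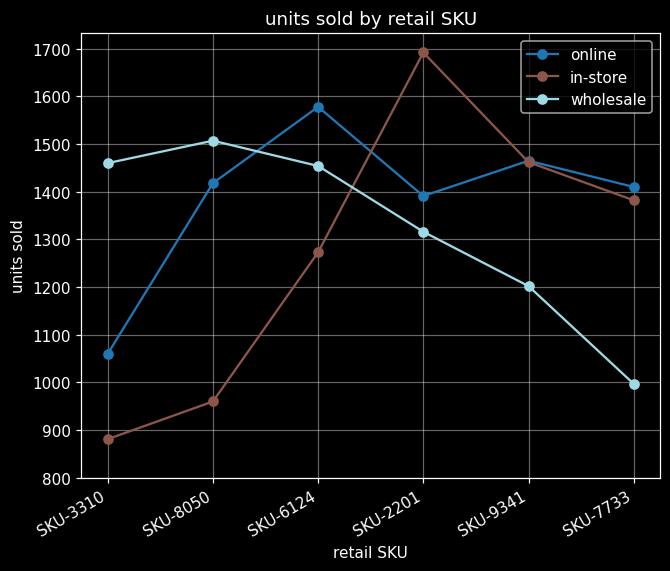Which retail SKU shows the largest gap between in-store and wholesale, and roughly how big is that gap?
SKU-3310, ≈ 600

SKU-3310: in-store ≈ 900, wholesale ≈ 1500 → gap ≈ 600. Next-largest (SKU-8050) is only ≈ 500.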